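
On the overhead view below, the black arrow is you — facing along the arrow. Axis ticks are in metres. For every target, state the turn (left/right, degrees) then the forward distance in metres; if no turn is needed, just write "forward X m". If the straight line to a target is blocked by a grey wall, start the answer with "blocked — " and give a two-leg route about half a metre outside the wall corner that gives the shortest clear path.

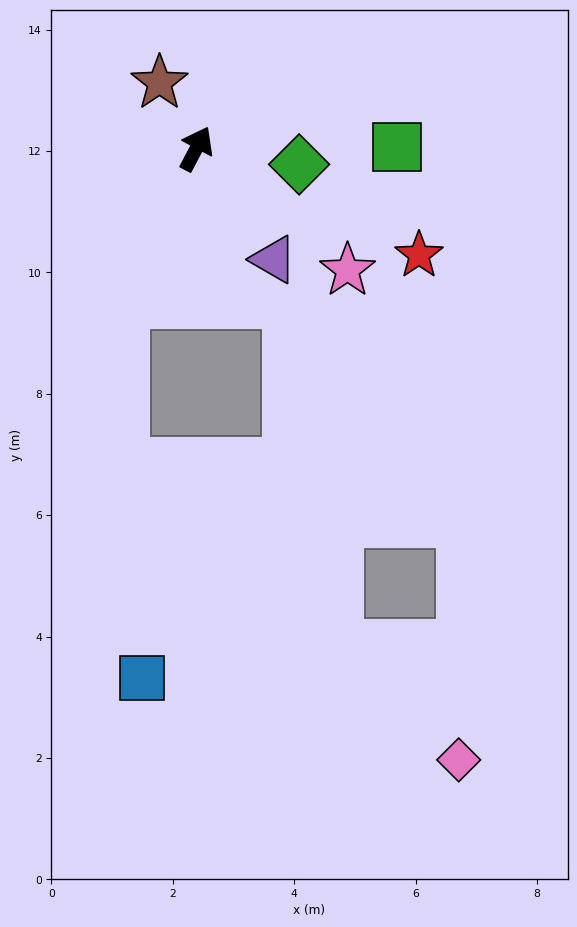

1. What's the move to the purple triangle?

turn right 117°, forward 2.2 m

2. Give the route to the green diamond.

turn right 71°, forward 1.7 m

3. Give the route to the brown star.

turn left 57°, forward 1.2 m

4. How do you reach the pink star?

turn right 101°, forward 3.2 m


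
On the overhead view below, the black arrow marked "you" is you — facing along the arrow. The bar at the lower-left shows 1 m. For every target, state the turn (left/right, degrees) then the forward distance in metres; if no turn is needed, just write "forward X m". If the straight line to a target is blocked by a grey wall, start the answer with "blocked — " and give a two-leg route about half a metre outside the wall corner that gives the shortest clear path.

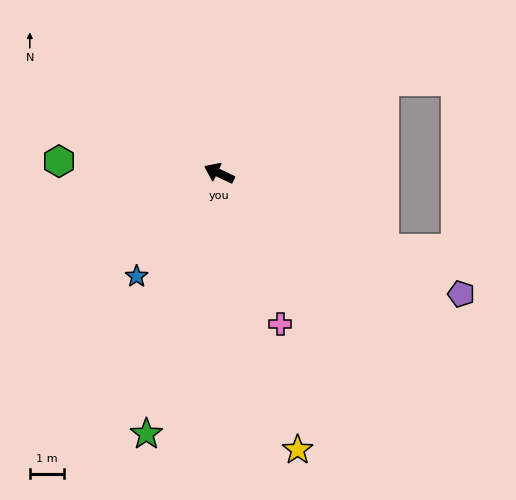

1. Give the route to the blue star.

turn left 77°, forward 3.8 m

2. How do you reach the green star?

turn left 100°, forward 7.8 m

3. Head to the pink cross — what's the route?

turn left 137°, forward 4.7 m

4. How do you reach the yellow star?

turn left 131°, forward 8.3 m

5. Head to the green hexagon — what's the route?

turn left 21°, forward 4.6 m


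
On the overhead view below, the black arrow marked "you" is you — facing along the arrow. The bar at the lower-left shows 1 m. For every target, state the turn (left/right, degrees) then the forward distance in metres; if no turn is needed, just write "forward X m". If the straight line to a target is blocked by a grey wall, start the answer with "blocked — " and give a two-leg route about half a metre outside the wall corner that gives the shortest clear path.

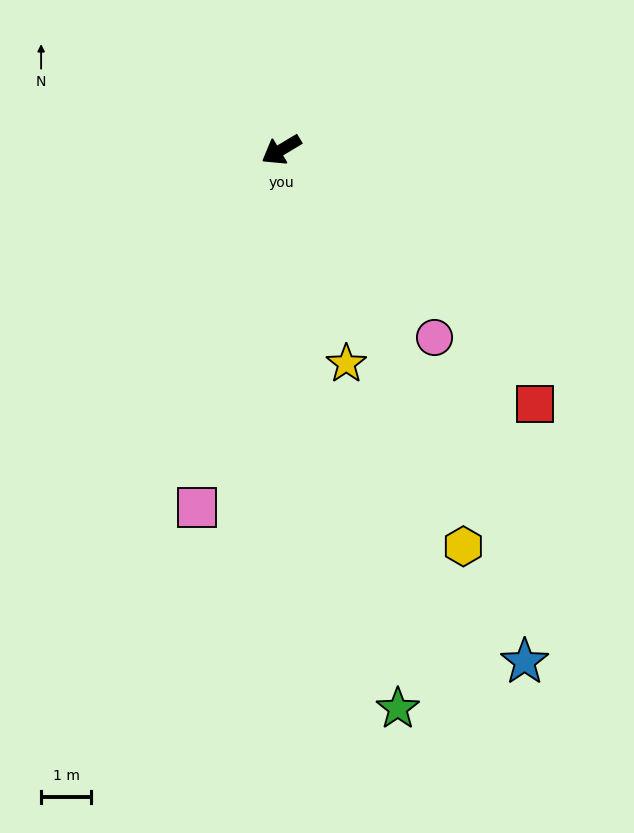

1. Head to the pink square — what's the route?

turn left 46°, forward 7.4 m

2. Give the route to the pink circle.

turn left 98°, forward 4.9 m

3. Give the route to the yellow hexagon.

turn left 84°, forward 8.7 m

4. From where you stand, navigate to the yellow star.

turn left 76°, forward 4.5 m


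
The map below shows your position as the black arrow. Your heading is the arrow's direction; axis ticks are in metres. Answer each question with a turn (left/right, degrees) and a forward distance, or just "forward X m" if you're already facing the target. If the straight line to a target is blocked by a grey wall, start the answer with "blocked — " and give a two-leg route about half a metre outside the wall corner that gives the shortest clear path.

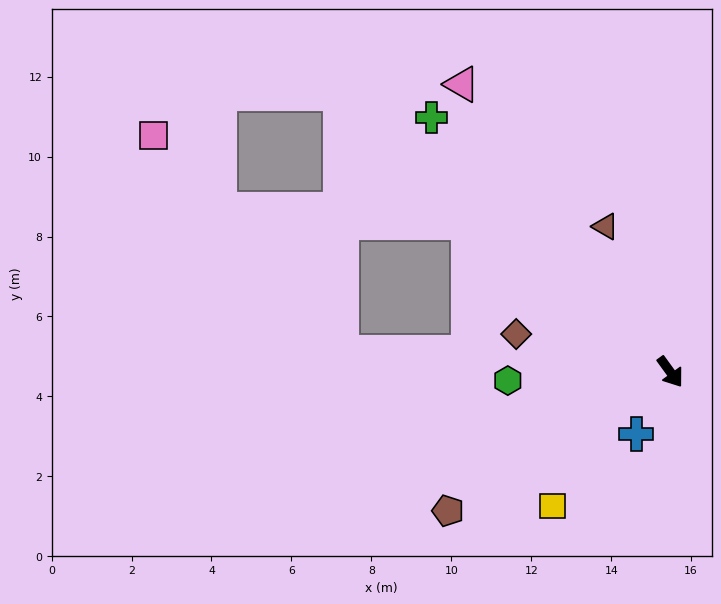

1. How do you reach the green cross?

turn right 173°, forward 8.7 m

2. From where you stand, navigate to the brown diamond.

turn right 140°, forward 4.0 m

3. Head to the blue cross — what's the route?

turn right 65°, forward 1.8 m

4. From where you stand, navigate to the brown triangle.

turn left 168°, forward 4.0 m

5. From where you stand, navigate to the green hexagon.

turn right 123°, forward 4.1 m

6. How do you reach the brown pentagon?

turn right 94°, forward 6.6 m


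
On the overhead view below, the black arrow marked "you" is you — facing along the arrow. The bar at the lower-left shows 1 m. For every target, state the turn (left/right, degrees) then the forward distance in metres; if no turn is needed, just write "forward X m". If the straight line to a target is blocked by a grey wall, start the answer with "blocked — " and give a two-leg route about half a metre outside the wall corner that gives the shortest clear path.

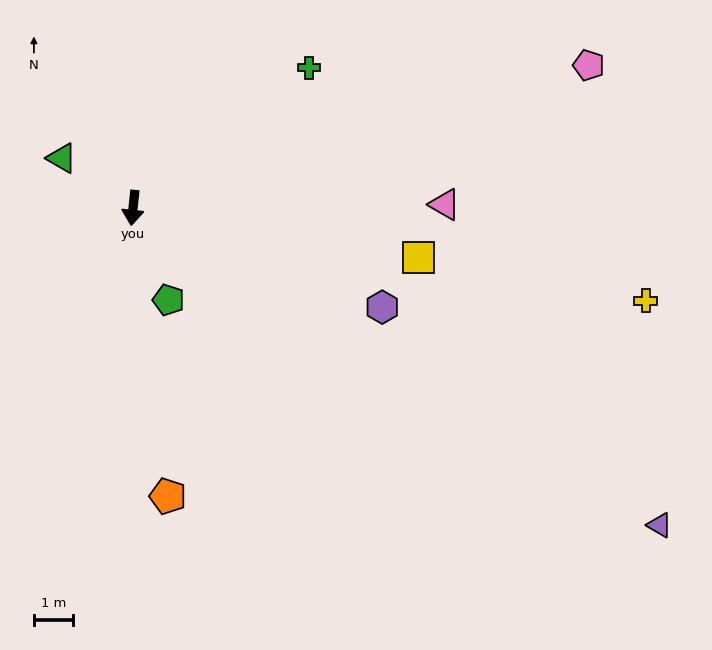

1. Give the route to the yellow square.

turn left 86°, forward 7.4 m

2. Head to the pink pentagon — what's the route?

turn left 113°, forward 12.2 m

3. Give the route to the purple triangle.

turn left 65°, forward 15.7 m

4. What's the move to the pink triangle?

turn left 97°, forward 8.0 m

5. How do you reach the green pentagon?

turn left 27°, forward 2.5 m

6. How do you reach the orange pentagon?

turn left 13°, forward 7.4 m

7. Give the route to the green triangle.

turn right 119°, forward 2.2 m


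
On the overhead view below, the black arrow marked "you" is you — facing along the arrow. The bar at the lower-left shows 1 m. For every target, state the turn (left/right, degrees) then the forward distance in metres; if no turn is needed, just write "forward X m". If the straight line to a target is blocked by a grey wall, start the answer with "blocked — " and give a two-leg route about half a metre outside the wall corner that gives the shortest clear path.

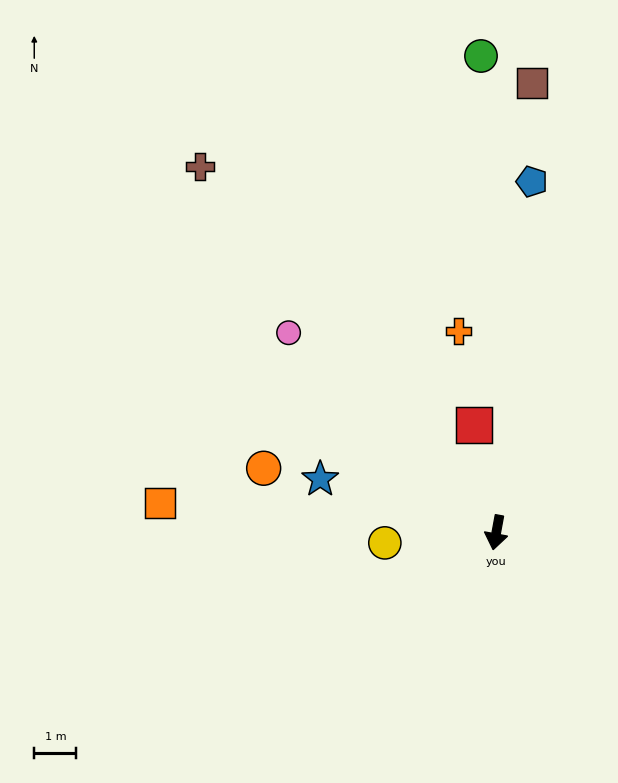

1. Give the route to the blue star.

turn right 96°, forward 4.4 m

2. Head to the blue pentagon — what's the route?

turn right 175°, forward 8.4 m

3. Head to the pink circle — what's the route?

turn right 123°, forward 6.8 m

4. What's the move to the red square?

turn right 158°, forward 2.6 m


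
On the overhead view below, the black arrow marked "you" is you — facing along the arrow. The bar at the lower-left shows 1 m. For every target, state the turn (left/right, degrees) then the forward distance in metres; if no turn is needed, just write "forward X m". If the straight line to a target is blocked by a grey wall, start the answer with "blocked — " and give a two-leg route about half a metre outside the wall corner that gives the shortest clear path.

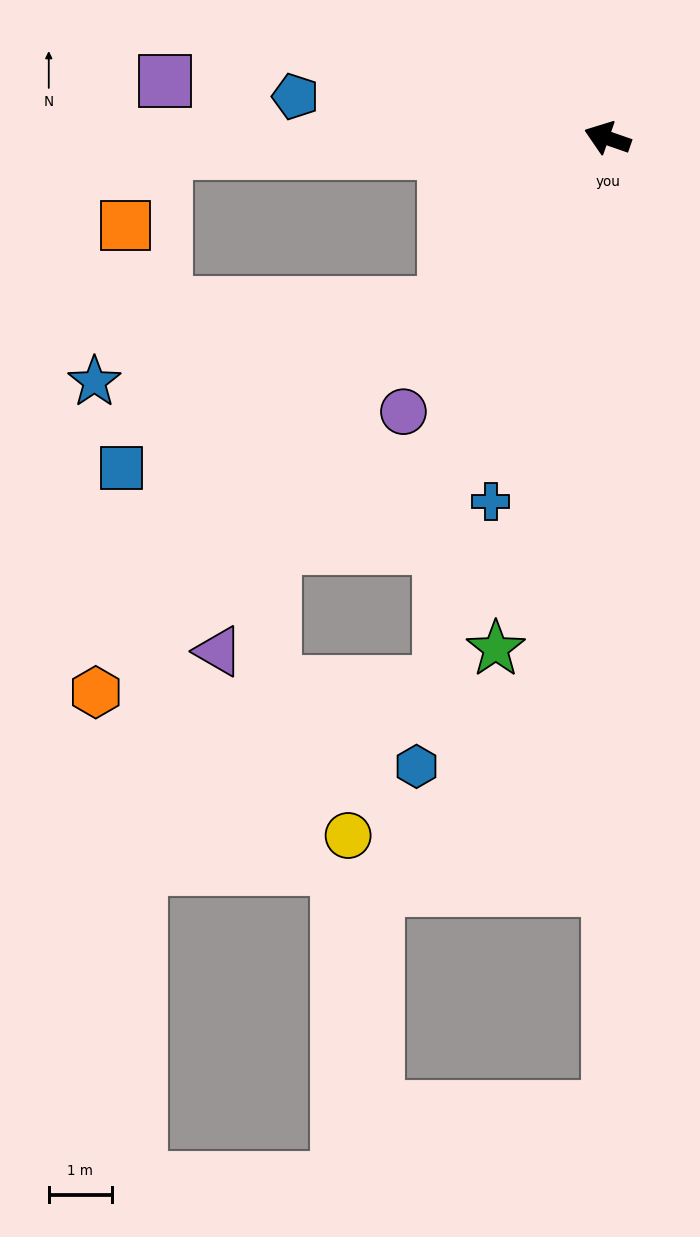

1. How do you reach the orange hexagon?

turn left 66°, forward 11.9 m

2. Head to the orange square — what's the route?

blocked — turn left 21°, forward 7.0 m, then turn left 59°, forward 1.3 m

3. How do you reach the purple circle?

turn left 72°, forward 5.4 m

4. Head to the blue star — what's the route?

blocked — turn left 64°, forward 3.7 m, then turn right 32°, forward 5.7 m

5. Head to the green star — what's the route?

turn left 97°, forward 8.3 m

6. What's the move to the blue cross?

turn left 91°, forward 6.0 m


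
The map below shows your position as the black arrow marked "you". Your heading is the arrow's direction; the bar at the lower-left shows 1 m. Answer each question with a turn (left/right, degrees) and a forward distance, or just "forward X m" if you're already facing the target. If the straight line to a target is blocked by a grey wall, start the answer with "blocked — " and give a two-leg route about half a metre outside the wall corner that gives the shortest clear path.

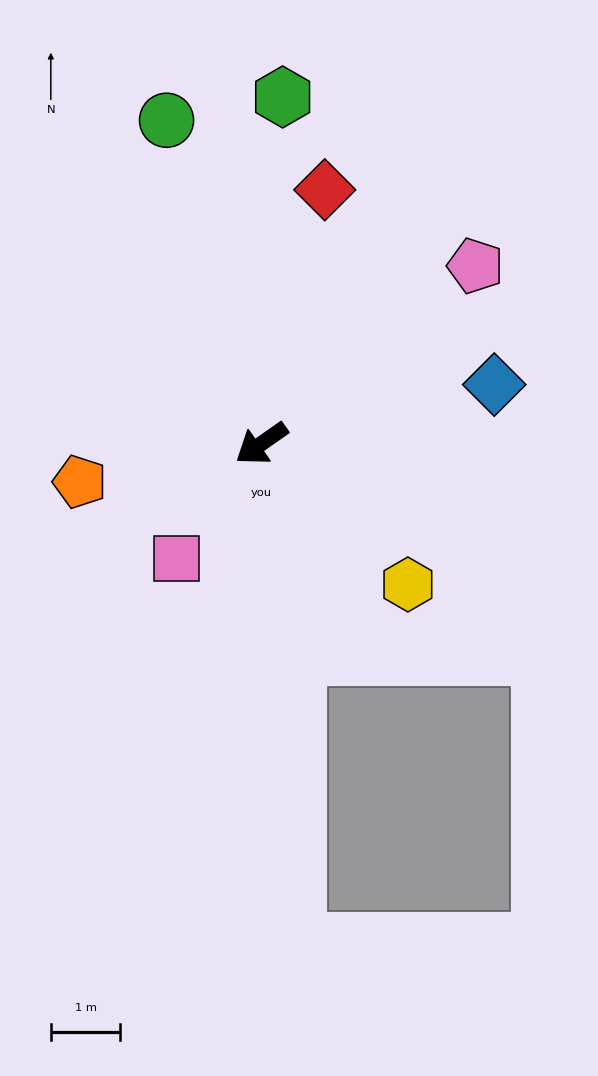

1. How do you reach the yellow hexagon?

turn left 101°, forward 2.9 m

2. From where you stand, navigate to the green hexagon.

turn right 128°, forward 5.0 m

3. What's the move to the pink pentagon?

turn right 175°, forward 4.0 m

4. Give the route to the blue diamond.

turn left 159°, forward 3.5 m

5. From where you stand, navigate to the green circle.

turn right 109°, forward 4.9 m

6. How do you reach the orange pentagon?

turn right 23°, forward 2.7 m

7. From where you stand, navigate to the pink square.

turn left 19°, forward 2.1 m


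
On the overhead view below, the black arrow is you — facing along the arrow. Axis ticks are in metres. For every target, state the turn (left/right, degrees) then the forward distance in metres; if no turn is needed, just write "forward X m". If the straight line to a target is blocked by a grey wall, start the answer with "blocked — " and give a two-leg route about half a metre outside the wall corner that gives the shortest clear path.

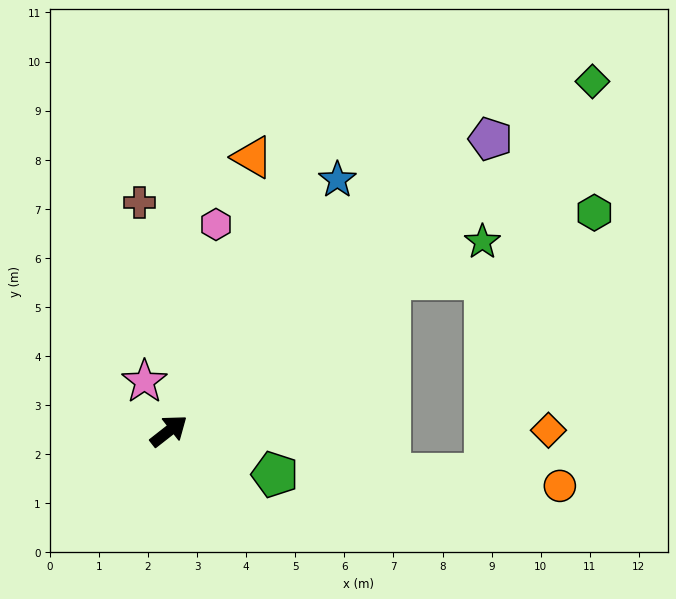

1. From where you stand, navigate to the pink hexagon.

turn left 39°, forward 4.3 m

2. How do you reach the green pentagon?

turn right 60°, forward 2.3 m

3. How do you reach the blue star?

turn left 18°, forward 6.2 m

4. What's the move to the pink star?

turn left 78°, forward 1.1 m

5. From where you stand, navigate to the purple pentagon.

turn left 4°, forward 8.8 m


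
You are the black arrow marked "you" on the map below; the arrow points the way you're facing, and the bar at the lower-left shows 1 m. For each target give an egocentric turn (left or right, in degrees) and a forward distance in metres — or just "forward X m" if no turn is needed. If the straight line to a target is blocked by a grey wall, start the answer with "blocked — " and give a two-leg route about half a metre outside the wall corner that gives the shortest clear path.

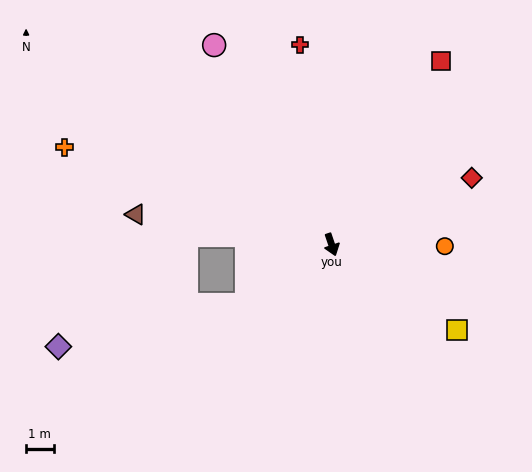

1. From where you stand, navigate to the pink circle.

turn right 168°, forward 8.4 m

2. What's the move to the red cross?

turn left 170°, forward 7.3 m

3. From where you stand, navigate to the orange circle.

turn left 70°, forward 4.1 m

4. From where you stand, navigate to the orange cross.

turn right 129°, forward 10.3 m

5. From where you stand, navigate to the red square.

turn left 131°, forward 7.7 m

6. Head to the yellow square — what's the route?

turn left 37°, forward 5.5 m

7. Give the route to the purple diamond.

blocked — turn right 73°, forward 3.8 m, then turn right 23°, forward 7.0 m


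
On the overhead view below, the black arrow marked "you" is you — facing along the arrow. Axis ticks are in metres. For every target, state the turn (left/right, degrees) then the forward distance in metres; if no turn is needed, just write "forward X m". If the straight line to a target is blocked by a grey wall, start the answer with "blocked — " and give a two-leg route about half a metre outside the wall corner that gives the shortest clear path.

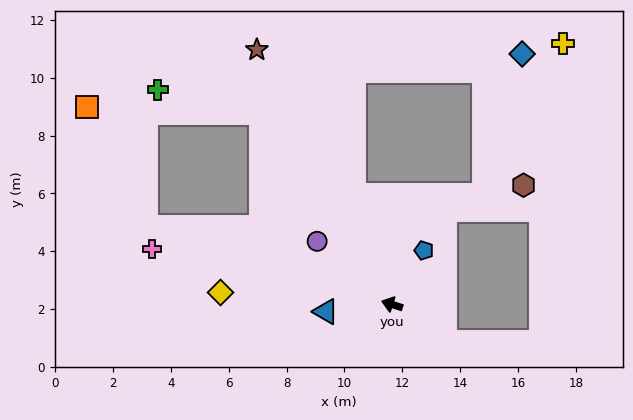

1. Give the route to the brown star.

turn right 44°, forward 10.0 m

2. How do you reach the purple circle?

turn right 22°, forward 3.4 m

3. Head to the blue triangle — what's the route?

turn left 24°, forward 2.3 m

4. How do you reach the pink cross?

turn left 5°, forward 8.5 m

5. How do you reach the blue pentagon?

turn right 103°, forward 2.2 m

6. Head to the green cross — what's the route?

blocked — turn right 38°, forward 8.0 m, then turn left 43°, forward 3.7 m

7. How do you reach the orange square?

blocked — forward 8.9 m, then turn right 46°, forward 4.6 m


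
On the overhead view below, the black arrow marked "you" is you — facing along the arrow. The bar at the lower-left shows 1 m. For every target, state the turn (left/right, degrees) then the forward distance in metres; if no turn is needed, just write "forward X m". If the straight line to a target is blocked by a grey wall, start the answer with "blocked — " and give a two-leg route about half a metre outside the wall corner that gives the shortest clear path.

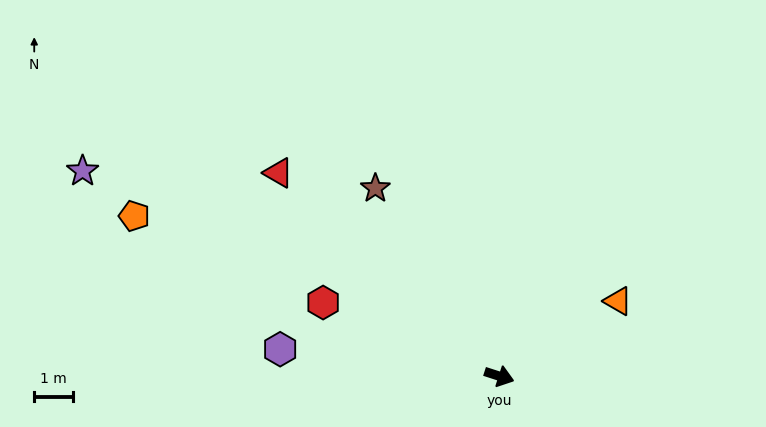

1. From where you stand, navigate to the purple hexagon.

turn right 169°, forward 5.7 m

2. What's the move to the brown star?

turn left 141°, forward 5.8 m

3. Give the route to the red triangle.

turn left 155°, forward 7.8 m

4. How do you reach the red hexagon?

turn left 175°, forward 4.9 m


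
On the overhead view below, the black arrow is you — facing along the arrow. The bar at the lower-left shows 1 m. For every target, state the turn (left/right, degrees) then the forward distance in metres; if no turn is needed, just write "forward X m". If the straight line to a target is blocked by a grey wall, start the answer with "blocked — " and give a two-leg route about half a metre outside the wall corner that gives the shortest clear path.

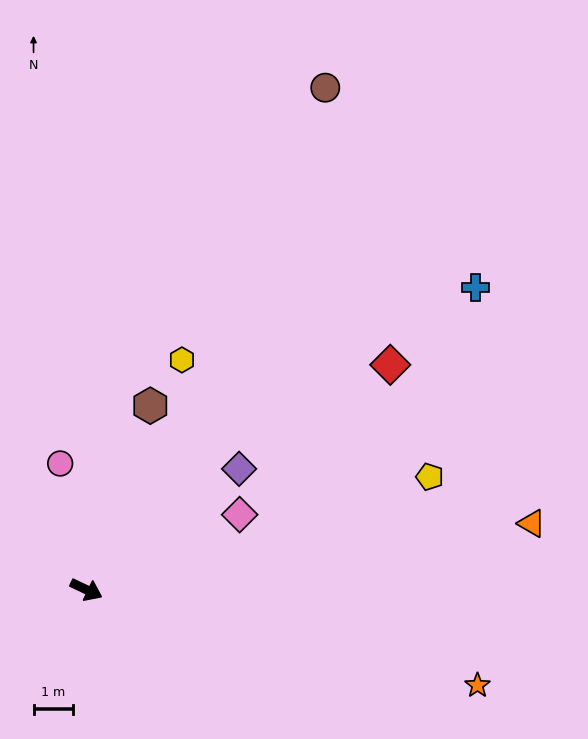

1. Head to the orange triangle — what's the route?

turn left 34°, forward 11.5 m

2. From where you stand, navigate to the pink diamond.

turn left 51°, forward 4.4 m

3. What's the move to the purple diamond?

turn left 64°, forward 5.0 m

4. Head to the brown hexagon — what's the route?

turn left 96°, forward 5.0 m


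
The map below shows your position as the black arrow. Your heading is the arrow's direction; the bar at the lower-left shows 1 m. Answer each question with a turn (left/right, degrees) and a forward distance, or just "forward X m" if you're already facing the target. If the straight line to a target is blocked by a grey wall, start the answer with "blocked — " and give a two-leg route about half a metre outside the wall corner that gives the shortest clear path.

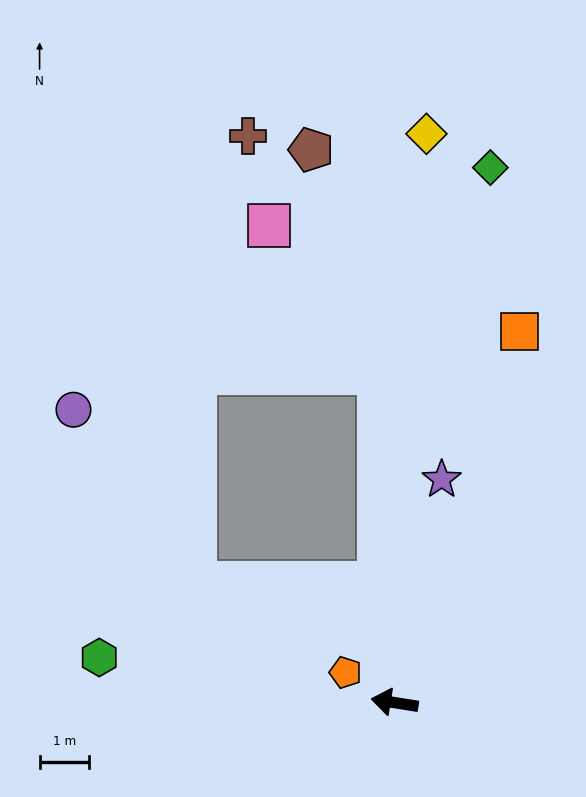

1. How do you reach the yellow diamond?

turn right 84°, forward 11.4 m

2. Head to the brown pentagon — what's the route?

blocked — turn right 78°, forward 6.6 m, then turn left 14°, forward 4.7 m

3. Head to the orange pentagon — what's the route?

turn right 23°, forward 1.2 m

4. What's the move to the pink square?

blocked — turn right 78°, forward 6.6 m, then turn left 33°, forward 3.7 m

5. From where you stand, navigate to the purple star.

turn right 93°, forward 4.6 m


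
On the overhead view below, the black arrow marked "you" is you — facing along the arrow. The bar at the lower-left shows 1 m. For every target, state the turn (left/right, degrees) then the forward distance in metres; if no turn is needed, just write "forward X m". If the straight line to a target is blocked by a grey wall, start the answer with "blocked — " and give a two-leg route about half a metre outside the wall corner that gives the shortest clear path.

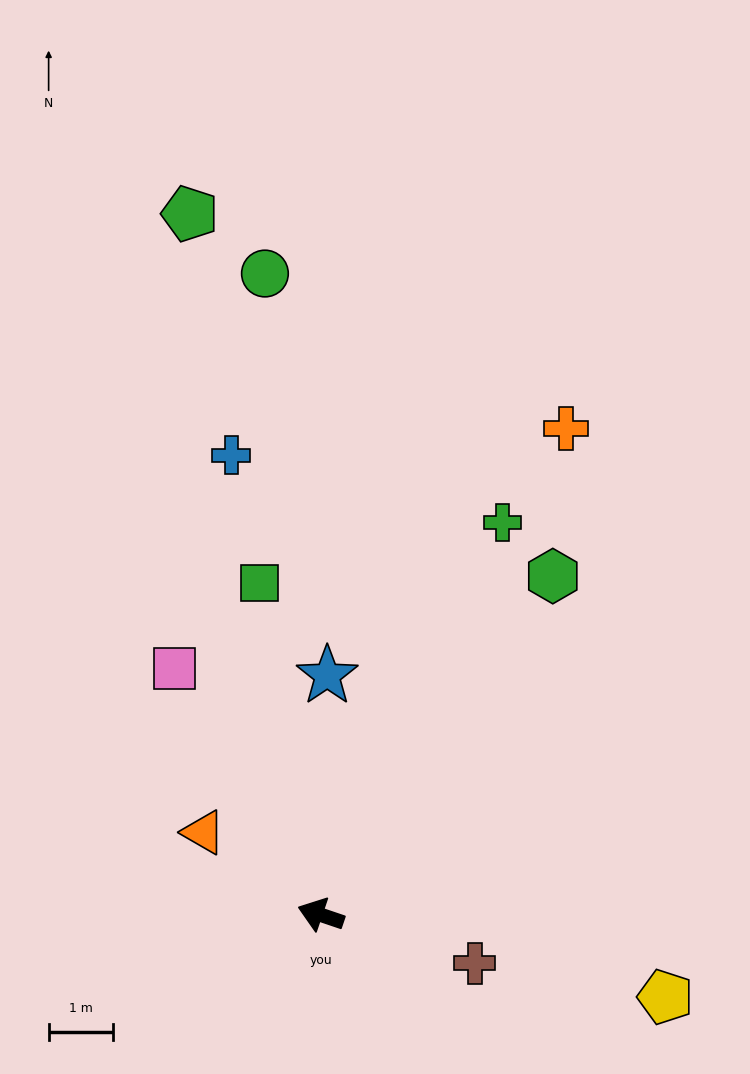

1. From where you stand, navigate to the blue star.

turn right 73°, forward 3.7 m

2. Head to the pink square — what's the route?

turn right 41°, forward 4.4 m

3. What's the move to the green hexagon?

turn right 106°, forward 6.4 m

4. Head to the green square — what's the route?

turn right 61°, forward 5.2 m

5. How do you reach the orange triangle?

turn right 16°, forward 2.2 m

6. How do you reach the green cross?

turn right 96°, forward 6.7 m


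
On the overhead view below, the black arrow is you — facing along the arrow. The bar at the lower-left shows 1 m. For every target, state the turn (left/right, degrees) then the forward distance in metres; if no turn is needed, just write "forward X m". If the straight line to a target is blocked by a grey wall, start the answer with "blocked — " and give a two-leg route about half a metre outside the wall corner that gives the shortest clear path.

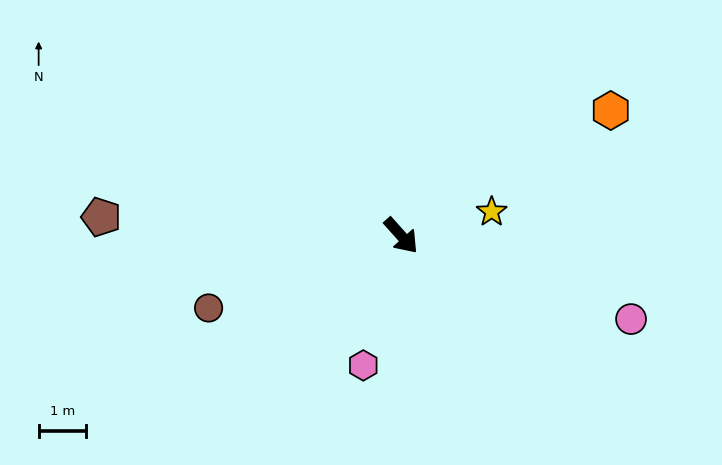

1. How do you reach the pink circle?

turn left 28°, forward 5.2 m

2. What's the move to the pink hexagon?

turn right 58°, forward 2.9 m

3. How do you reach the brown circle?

turn right 111°, forward 4.4 m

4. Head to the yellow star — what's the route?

turn left 63°, forward 2.0 m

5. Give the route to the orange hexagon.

turn left 79°, forward 5.2 m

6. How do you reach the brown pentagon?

turn right 135°, forward 6.4 m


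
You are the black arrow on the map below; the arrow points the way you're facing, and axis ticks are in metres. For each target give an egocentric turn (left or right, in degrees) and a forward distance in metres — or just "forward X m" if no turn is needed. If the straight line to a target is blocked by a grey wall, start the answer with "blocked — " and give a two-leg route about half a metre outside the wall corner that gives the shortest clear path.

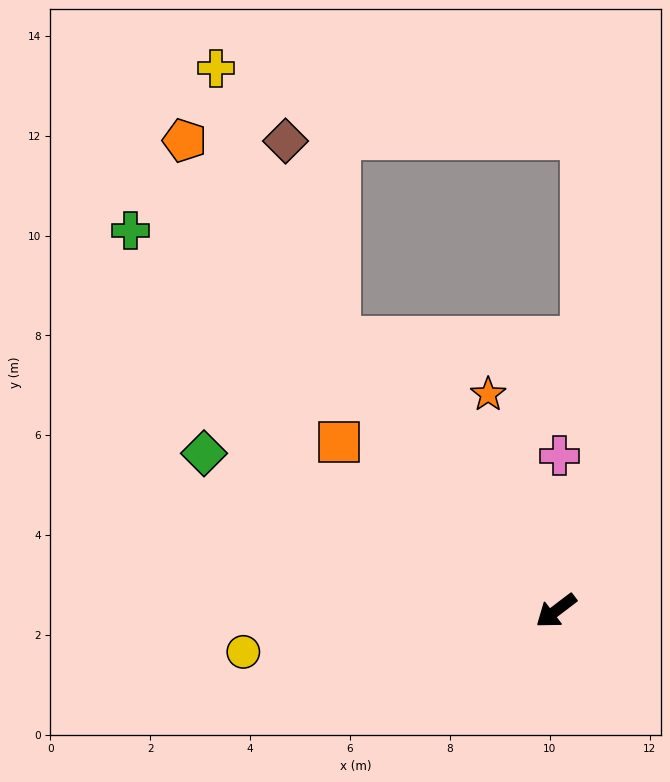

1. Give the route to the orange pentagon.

turn right 89°, forward 12.0 m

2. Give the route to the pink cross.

turn right 129°, forward 3.1 m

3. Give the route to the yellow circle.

turn right 30°, forward 6.3 m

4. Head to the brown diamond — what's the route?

blocked — turn right 89°, forward 7.0 m, then turn right 23°, forward 4.1 m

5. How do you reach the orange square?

turn right 75°, forward 5.5 m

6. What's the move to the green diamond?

turn right 61°, forward 7.7 m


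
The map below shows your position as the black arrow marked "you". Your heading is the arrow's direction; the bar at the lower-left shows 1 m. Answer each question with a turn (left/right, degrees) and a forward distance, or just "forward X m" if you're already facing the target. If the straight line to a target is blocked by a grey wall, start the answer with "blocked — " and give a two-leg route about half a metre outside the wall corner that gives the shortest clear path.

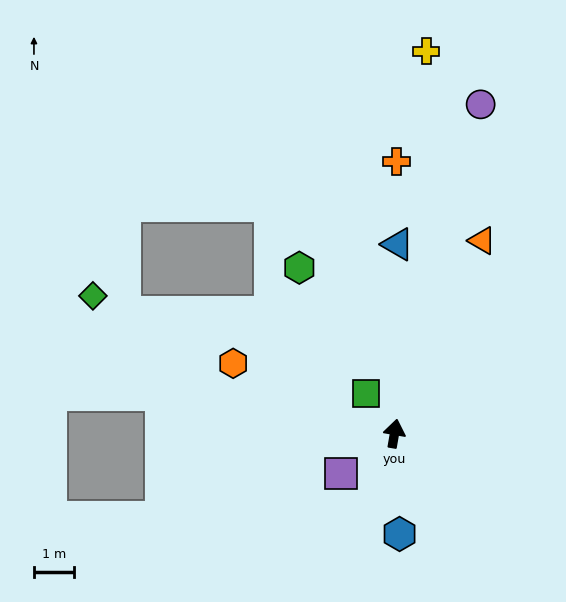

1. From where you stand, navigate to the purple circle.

turn right 5°, forward 8.6 m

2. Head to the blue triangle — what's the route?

turn left 9°, forward 4.8 m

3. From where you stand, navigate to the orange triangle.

turn right 15°, forward 5.3 m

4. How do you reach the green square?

turn left 45°, forward 1.2 m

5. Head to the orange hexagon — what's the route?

turn left 76°, forward 4.4 m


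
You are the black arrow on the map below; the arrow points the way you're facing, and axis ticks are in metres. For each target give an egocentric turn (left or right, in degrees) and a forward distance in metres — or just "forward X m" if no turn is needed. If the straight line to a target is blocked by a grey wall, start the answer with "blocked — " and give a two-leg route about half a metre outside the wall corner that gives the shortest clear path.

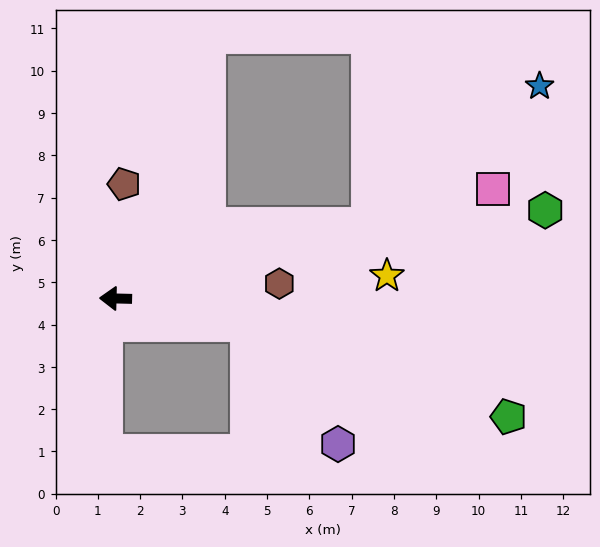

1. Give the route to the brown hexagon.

turn right 173°, forward 3.9 m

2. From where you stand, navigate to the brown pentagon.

turn right 93°, forward 2.7 m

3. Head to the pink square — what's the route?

turn right 162°, forward 9.3 m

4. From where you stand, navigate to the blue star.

blocked — turn right 162°, forward 6.2 m, then turn left 23°, forward 5.2 m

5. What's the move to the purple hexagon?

blocked — turn left 171°, forward 3.2 m, then turn right 43°, forward 3.5 m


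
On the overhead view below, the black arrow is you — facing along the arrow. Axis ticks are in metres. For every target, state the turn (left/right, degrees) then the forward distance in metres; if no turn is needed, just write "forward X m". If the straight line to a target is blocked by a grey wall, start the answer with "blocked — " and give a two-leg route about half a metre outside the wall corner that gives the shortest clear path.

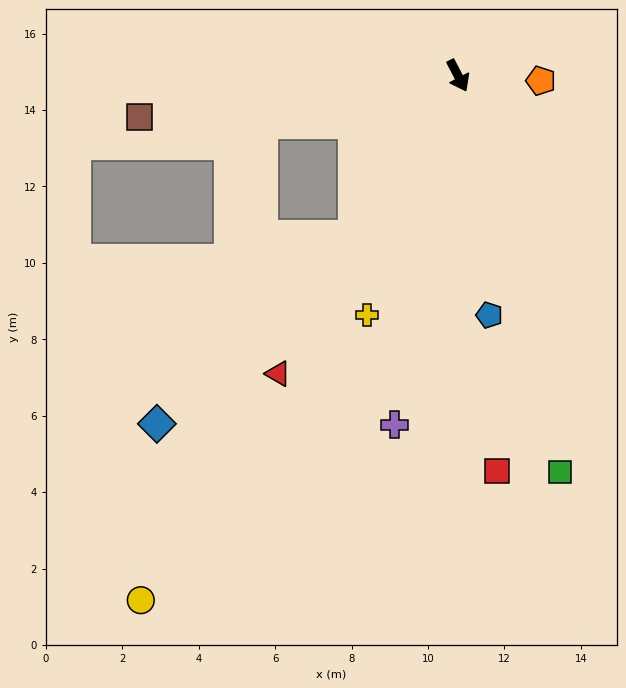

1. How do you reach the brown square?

turn right 110°, forward 8.4 m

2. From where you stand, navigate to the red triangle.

turn right 59°, forward 9.1 m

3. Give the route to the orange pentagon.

turn left 59°, forward 2.2 m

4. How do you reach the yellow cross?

turn right 48°, forward 6.7 m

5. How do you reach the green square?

turn right 13°, forward 10.7 m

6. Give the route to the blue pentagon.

turn right 20°, forward 6.3 m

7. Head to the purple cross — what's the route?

turn right 38°, forward 9.3 m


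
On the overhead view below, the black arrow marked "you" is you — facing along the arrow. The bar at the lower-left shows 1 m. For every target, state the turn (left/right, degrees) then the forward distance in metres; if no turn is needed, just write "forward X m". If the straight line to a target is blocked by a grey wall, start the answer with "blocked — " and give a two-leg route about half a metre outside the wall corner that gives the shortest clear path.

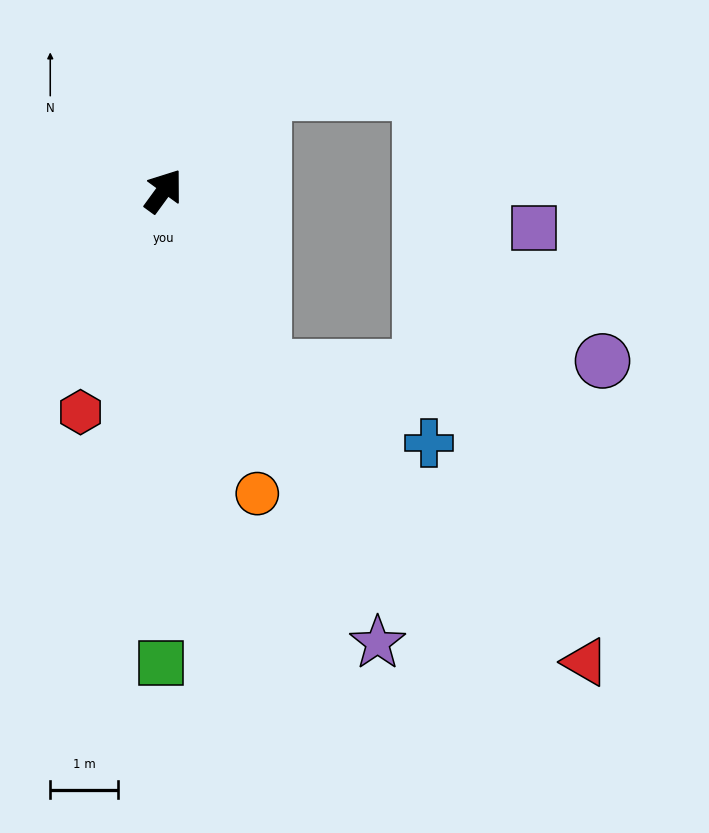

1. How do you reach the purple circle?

blocked — turn right 115°, forward 3.0 m, then turn left 62°, forward 5.0 m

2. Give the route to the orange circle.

turn right 127°, forward 4.7 m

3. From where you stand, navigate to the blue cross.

blocked — turn right 115°, forward 3.0 m, then turn left 37°, forward 2.7 m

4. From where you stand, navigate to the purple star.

turn right 119°, forward 7.3 m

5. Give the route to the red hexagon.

turn right 164°, forward 3.5 m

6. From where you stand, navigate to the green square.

turn right 144°, forward 6.9 m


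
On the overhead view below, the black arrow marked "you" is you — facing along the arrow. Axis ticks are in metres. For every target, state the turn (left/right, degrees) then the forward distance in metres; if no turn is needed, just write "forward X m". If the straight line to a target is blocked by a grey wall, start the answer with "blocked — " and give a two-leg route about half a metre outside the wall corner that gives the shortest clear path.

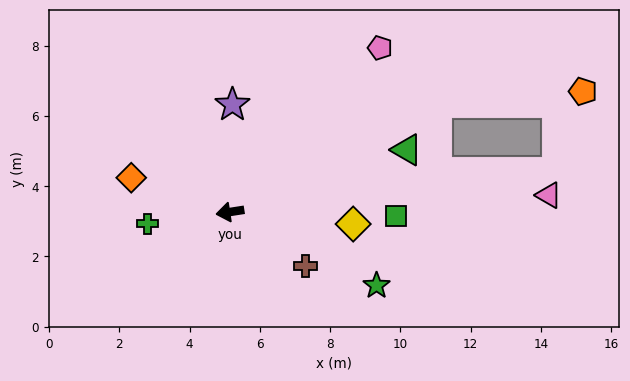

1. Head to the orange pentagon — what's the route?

blocked — turn right 161°, forward 6.7 m, then turn right 23°, forward 4.2 m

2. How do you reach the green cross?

forward 2.4 m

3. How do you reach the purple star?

turn right 100°, forward 3.1 m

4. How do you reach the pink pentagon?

turn right 141°, forward 6.3 m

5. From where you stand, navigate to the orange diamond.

turn right 28°, forward 3.0 m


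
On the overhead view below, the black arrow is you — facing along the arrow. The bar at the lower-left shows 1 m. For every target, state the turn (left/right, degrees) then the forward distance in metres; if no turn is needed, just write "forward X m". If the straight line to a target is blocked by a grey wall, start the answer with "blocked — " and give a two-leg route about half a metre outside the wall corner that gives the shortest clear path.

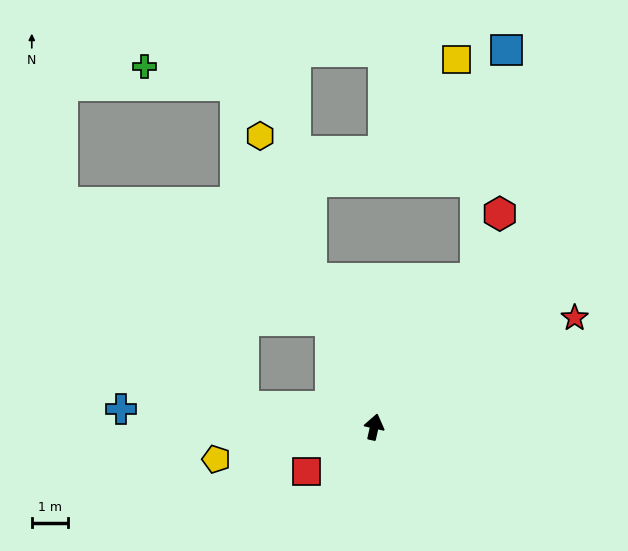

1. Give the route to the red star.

turn right 49°, forward 6.3 m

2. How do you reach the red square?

turn left 136°, forward 2.2 m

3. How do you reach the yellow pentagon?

turn left 114°, forward 4.4 m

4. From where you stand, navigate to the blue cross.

turn left 99°, forward 7.0 m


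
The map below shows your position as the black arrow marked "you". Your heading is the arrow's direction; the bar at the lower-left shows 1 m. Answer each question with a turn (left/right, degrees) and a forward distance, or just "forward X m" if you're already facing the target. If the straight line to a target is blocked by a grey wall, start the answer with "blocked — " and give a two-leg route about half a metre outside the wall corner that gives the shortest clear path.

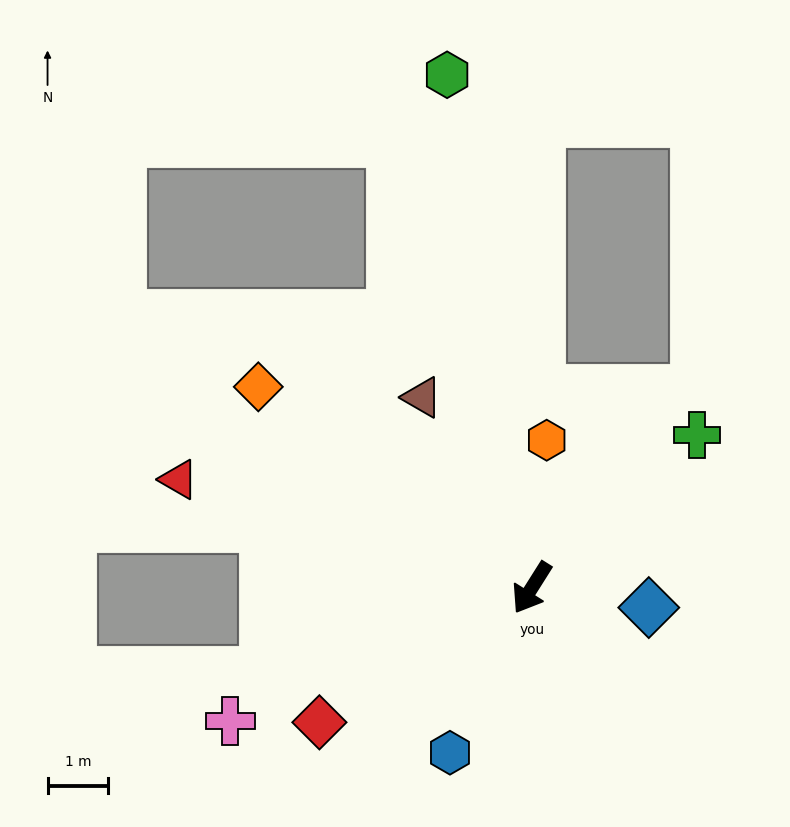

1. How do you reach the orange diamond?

turn right 94°, forward 5.6 m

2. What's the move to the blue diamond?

turn left 113°, forward 1.9 m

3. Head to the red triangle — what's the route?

turn right 75°, forward 6.1 m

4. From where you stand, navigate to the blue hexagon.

turn left 6°, forward 3.0 m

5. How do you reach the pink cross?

turn right 34°, forward 5.4 m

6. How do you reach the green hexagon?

turn right 138°, forward 8.5 m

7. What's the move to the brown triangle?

turn right 118°, forward 3.6 m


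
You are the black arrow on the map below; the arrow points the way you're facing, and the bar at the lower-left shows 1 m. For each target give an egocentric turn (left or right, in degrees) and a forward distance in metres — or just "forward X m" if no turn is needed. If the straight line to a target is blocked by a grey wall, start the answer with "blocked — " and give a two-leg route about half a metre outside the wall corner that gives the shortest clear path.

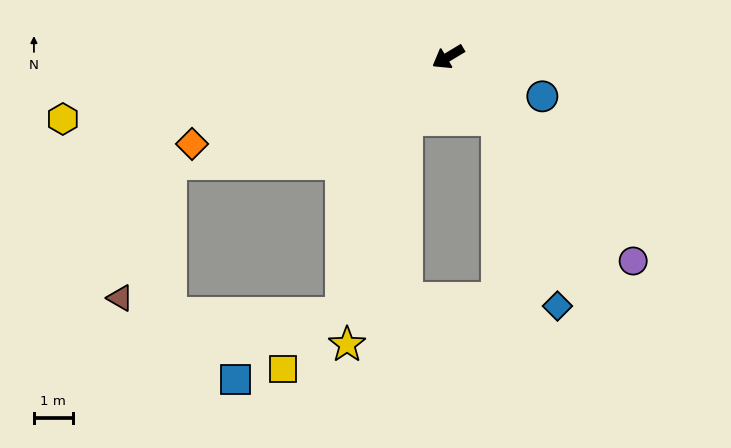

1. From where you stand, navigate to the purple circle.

turn left 101°, forward 7.1 m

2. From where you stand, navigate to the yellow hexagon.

turn right 22°, forward 10.1 m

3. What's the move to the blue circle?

turn left 126°, forward 2.6 m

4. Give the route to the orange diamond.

turn right 12°, forward 7.0 m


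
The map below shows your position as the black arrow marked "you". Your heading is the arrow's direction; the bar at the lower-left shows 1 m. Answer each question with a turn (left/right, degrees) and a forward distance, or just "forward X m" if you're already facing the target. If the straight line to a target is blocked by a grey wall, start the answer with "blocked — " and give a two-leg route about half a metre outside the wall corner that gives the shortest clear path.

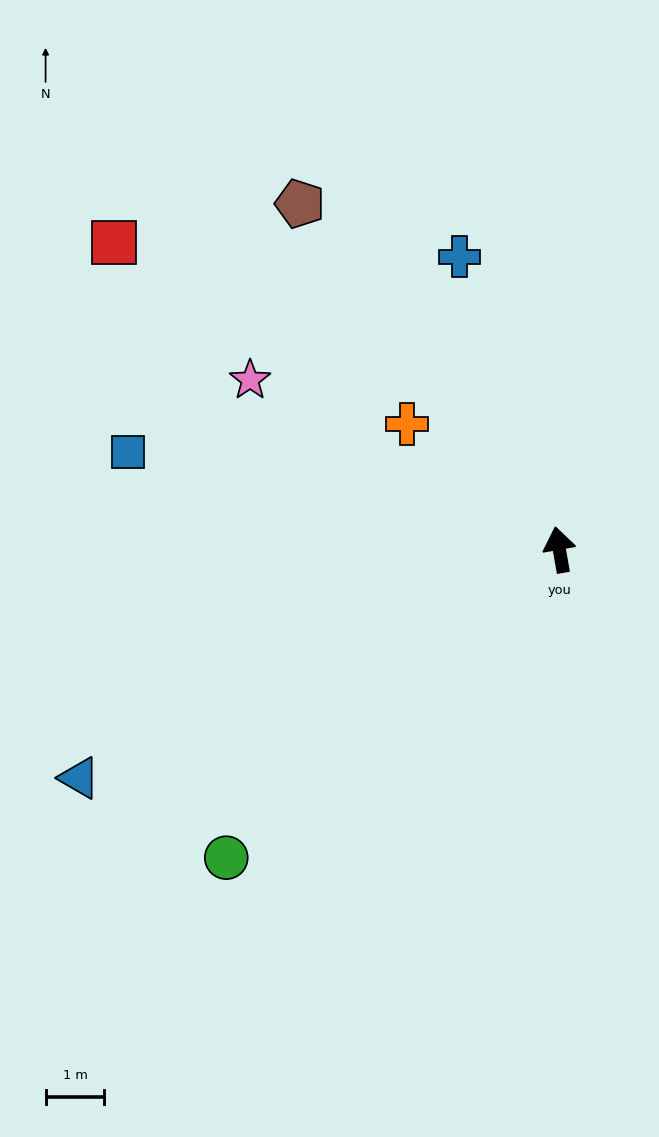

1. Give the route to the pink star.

turn left 51°, forward 6.0 m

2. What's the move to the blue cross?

turn left 9°, forward 5.3 m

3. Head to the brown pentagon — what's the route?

turn left 27°, forward 7.4 m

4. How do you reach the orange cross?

turn left 40°, forward 3.4 m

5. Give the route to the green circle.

turn left 123°, forward 7.7 m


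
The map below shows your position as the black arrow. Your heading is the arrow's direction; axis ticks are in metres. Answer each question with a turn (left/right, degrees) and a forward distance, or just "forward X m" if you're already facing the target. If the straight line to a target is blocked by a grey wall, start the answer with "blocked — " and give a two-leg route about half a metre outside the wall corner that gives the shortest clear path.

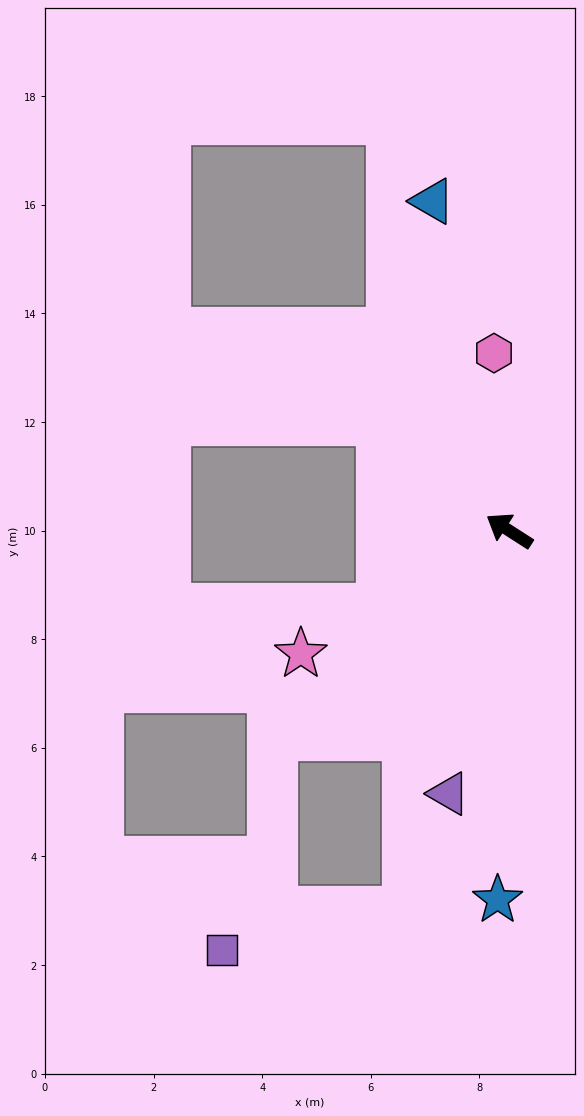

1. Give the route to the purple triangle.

turn left 110°, forward 5.0 m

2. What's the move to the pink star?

turn left 63°, forward 4.5 m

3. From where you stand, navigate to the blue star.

turn left 121°, forward 6.8 m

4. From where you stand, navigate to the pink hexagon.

turn right 52°, forward 3.3 m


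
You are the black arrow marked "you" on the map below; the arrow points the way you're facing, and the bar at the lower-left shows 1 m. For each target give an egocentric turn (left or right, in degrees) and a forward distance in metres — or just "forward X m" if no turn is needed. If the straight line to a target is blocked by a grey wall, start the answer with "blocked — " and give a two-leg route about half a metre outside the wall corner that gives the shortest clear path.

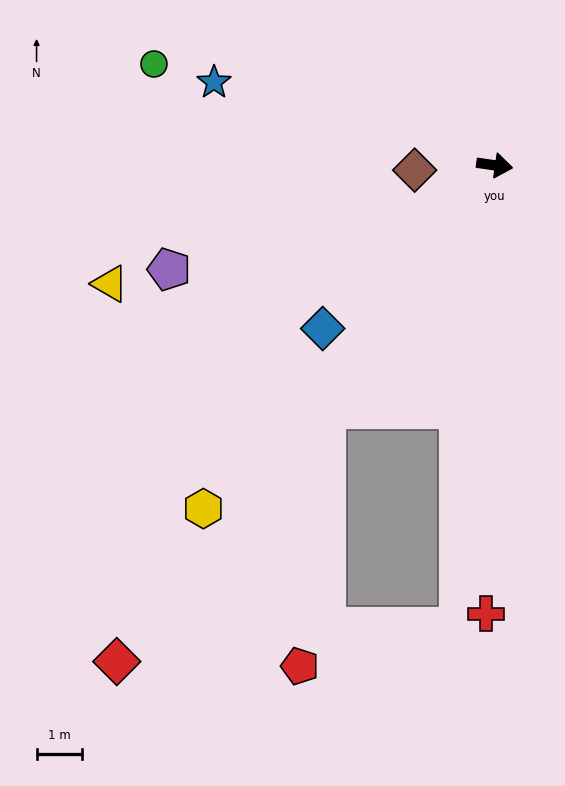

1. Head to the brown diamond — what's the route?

turn right 168°, forward 1.8 m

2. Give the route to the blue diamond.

turn right 128°, forward 5.2 m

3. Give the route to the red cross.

turn right 83°, forward 9.9 m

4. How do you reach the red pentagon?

blocked — turn right 116°, forward 6.6 m, then turn left 28°, forward 5.7 m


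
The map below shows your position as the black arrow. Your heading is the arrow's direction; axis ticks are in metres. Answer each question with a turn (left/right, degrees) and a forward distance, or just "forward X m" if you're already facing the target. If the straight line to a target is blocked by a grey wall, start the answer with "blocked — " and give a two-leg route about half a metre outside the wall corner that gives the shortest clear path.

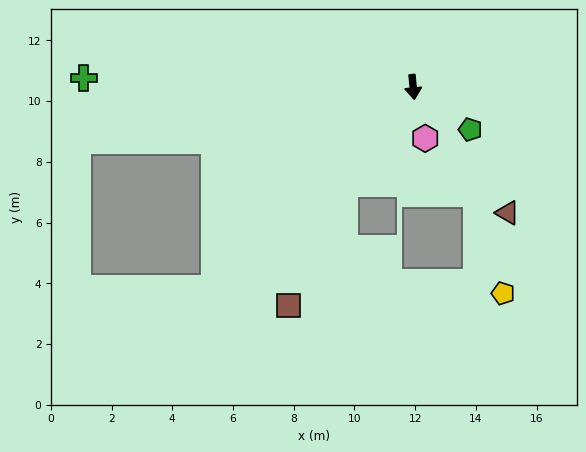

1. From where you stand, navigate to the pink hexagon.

turn left 8°, forward 1.7 m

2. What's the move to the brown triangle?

turn left 31°, forward 5.2 m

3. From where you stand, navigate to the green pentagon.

turn left 48°, forward 2.3 m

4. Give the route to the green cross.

turn right 97°, forward 10.9 m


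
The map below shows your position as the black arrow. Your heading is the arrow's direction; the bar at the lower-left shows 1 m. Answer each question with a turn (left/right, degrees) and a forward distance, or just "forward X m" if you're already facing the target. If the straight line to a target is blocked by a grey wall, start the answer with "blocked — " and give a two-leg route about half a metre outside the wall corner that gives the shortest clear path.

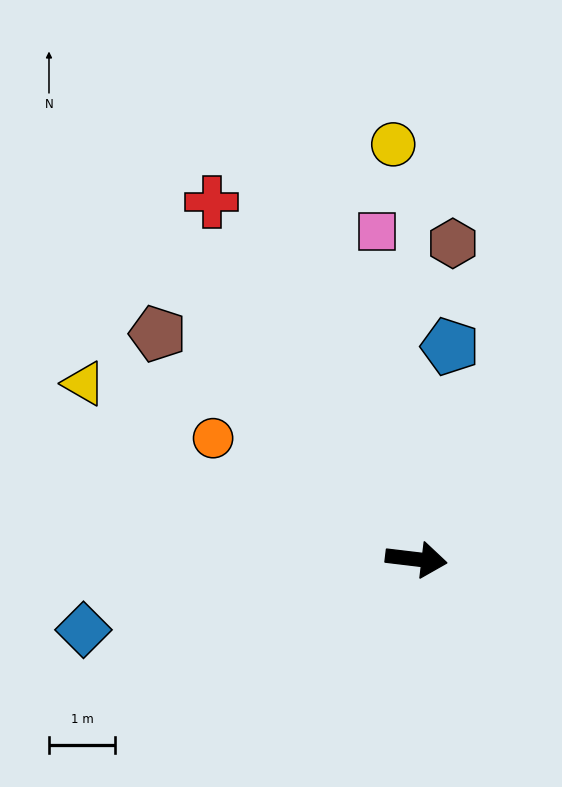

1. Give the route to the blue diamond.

turn right 161°, forward 5.2 m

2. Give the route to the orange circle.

turn left 156°, forward 3.6 m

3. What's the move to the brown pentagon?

turn left 146°, forward 5.2 m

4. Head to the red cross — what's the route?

turn left 127°, forward 6.2 m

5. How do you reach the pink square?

turn left 104°, forward 5.0 m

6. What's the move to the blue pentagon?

turn left 88°, forward 3.3 m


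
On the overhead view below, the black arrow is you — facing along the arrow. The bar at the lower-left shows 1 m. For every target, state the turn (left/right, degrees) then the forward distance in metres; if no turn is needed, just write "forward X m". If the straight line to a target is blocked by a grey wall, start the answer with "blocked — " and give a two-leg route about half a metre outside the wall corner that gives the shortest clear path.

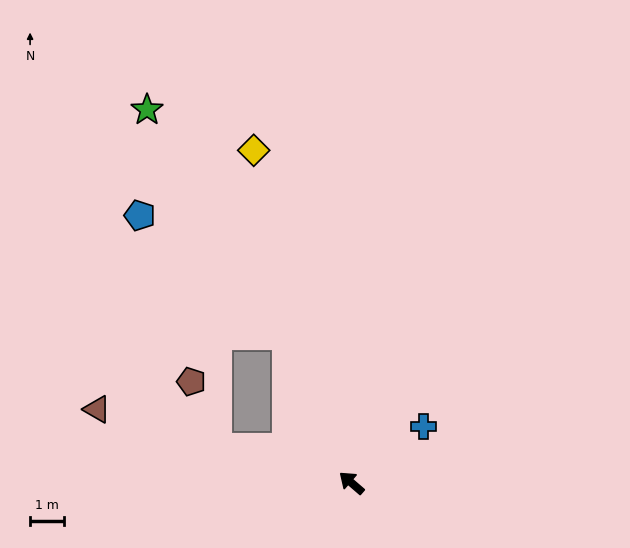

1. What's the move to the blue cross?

turn right 101°, forward 2.7 m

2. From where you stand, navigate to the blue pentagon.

blocked — turn right 25°, forward 4.8 m, then turn left 26°, forward 5.7 m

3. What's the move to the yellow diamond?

turn right 33°, forward 10.3 m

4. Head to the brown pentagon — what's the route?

blocked — turn left 26°, forward 4.1 m, then turn right 53°, forward 2.1 m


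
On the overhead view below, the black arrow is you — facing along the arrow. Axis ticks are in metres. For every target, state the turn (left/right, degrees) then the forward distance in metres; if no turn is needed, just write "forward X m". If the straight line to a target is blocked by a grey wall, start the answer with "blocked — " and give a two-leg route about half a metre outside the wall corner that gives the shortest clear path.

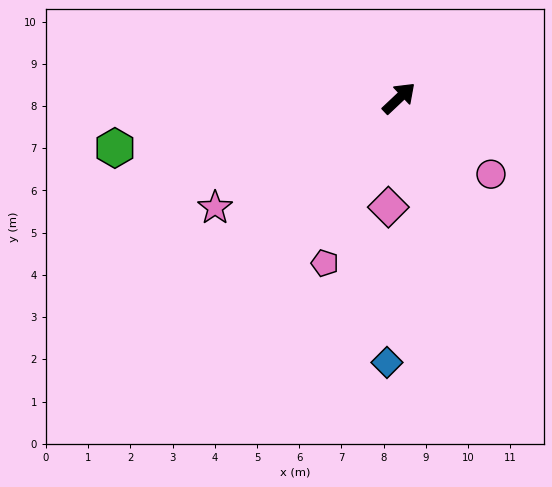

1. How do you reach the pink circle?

turn right 83°, forward 2.8 m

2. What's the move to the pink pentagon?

turn right 157°, forward 4.3 m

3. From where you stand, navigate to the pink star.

turn left 168°, forward 5.1 m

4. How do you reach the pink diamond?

turn right 139°, forward 2.6 m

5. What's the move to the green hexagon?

turn left 147°, forward 6.8 m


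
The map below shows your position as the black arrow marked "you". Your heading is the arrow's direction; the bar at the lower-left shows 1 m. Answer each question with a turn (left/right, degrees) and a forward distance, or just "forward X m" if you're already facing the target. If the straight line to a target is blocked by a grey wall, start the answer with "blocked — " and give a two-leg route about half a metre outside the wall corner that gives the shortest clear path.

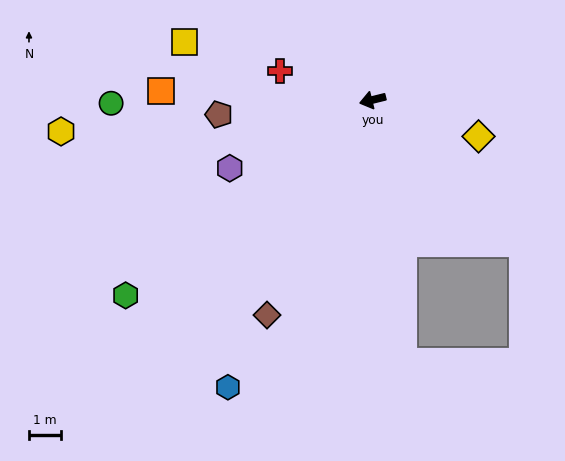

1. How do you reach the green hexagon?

turn left 24°, forward 9.8 m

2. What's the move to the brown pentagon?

turn right 8°, forward 4.8 m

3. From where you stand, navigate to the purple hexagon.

turn left 12°, forward 4.9 m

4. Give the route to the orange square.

turn right 16°, forward 6.6 m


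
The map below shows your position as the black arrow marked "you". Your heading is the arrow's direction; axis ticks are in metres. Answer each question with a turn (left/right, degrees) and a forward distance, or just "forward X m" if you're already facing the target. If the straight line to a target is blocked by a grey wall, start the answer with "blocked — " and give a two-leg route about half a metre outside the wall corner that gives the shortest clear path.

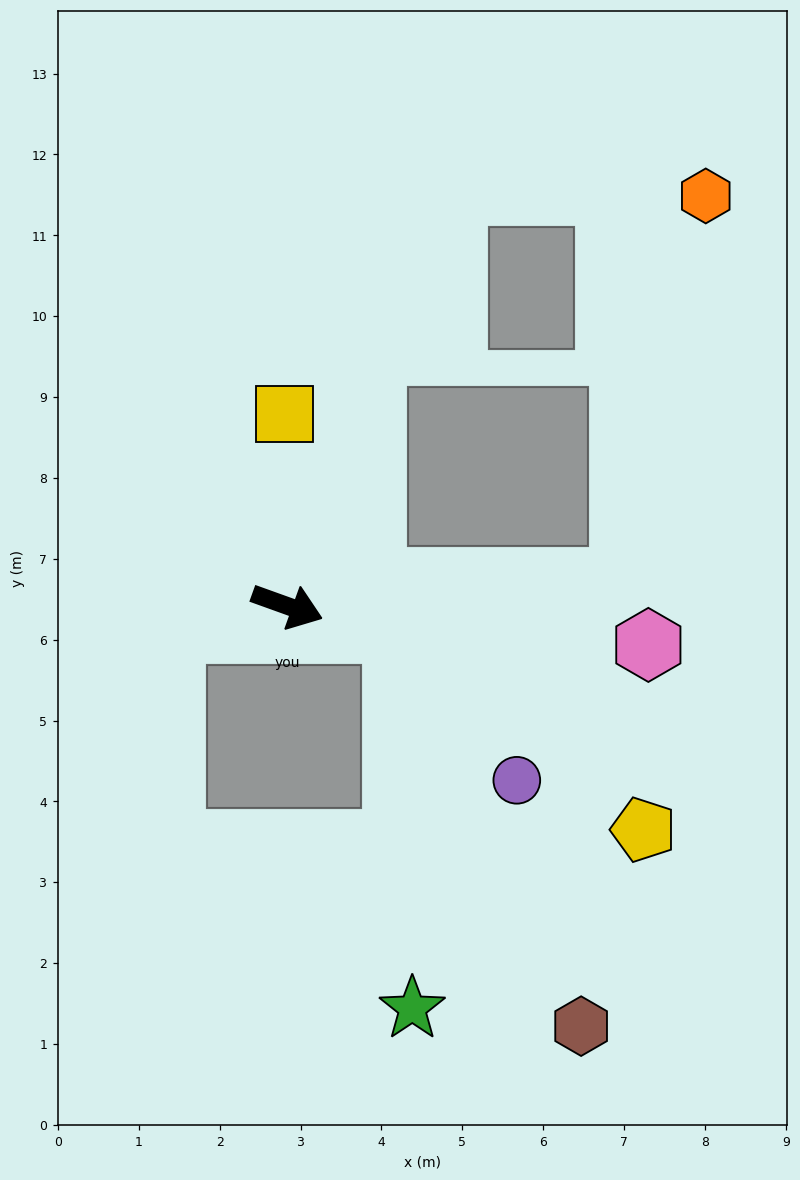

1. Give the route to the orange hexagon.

blocked — turn left 24°, forward 4.2 m, then turn left 74°, forward 4.9 m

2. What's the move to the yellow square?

turn left 111°, forward 2.4 m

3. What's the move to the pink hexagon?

turn left 14°, forward 4.5 m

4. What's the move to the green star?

blocked — turn left 8°, forward 1.4 m, then turn right 76°, forward 4.7 m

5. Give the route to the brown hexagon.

blocked — turn left 8°, forward 1.4 m, then turn right 53°, forward 5.4 m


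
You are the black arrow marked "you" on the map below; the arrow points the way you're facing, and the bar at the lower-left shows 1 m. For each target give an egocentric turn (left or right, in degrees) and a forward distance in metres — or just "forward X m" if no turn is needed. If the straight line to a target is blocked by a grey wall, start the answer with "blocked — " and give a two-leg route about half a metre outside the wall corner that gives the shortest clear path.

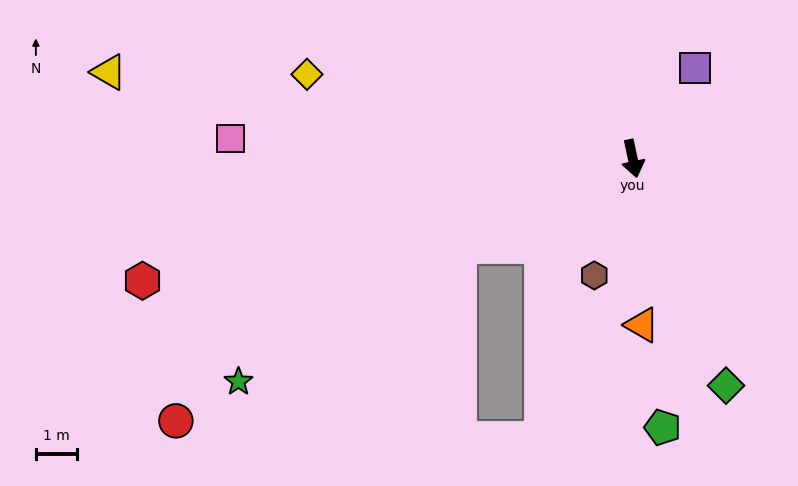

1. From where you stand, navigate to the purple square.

turn left 134°, forward 2.7 m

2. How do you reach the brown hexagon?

turn right 30°, forward 3.0 m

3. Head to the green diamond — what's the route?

turn left 10°, forward 6.0 m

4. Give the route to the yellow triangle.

turn right 111°, forward 12.9 m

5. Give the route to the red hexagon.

turn right 88°, forward 12.3 m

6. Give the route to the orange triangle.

turn right 9°, forward 4.0 m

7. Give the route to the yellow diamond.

turn right 116°, forward 8.2 m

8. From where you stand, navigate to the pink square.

turn right 105°, forward 9.8 m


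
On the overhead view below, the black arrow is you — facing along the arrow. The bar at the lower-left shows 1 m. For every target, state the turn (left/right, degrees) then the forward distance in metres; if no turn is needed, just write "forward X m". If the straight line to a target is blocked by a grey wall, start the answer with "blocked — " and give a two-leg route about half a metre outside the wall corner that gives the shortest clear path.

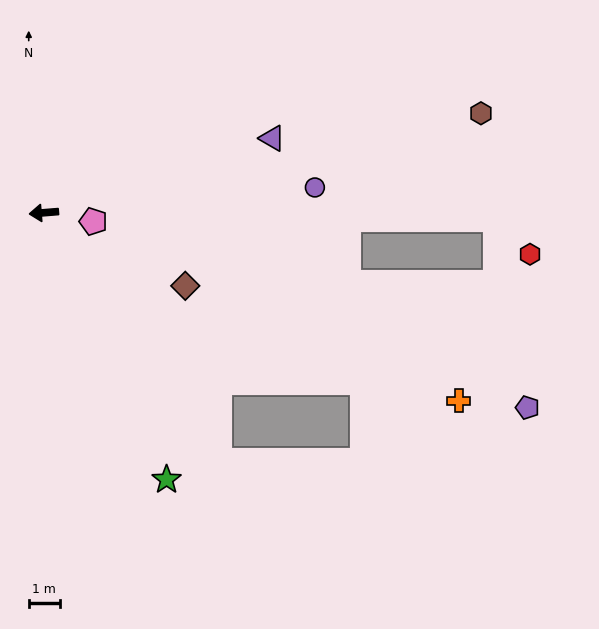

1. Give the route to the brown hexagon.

turn right 172°, forward 14.3 m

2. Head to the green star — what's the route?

turn left 110°, forward 9.3 m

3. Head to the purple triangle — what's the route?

turn right 167°, forward 7.6 m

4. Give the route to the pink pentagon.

turn left 165°, forward 1.6 m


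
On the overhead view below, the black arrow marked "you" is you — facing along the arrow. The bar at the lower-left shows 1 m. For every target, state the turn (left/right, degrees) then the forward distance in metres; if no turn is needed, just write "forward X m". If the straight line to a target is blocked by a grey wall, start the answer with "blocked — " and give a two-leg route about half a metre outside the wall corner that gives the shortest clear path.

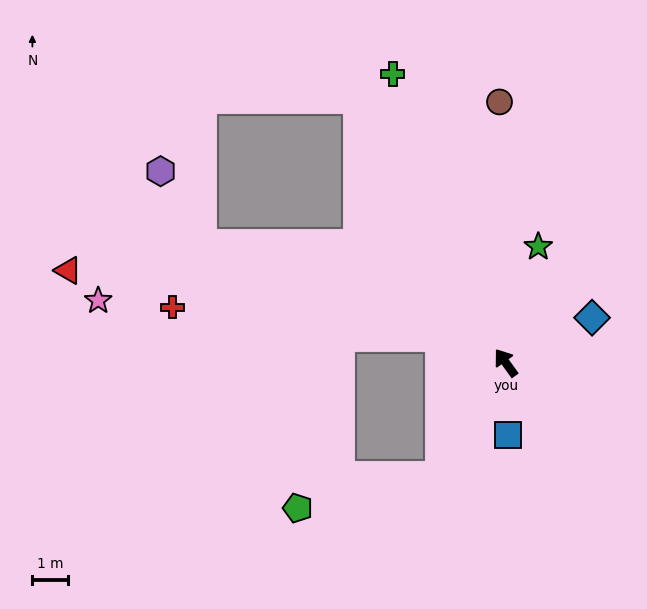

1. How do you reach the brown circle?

turn right 34°, forward 7.3 m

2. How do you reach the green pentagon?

blocked — turn left 114°, forward 3.7 m, then turn right 47°, forward 4.1 m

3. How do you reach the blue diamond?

turn right 98°, forward 2.7 m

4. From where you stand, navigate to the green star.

turn right 51°, forward 3.4 m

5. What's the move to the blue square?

turn left 146°, forward 2.0 m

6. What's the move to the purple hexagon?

blocked — turn left 33°, forward 9.1 m, then turn right 39°, forward 2.3 m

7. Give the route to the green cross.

turn right 14°, forward 8.7 m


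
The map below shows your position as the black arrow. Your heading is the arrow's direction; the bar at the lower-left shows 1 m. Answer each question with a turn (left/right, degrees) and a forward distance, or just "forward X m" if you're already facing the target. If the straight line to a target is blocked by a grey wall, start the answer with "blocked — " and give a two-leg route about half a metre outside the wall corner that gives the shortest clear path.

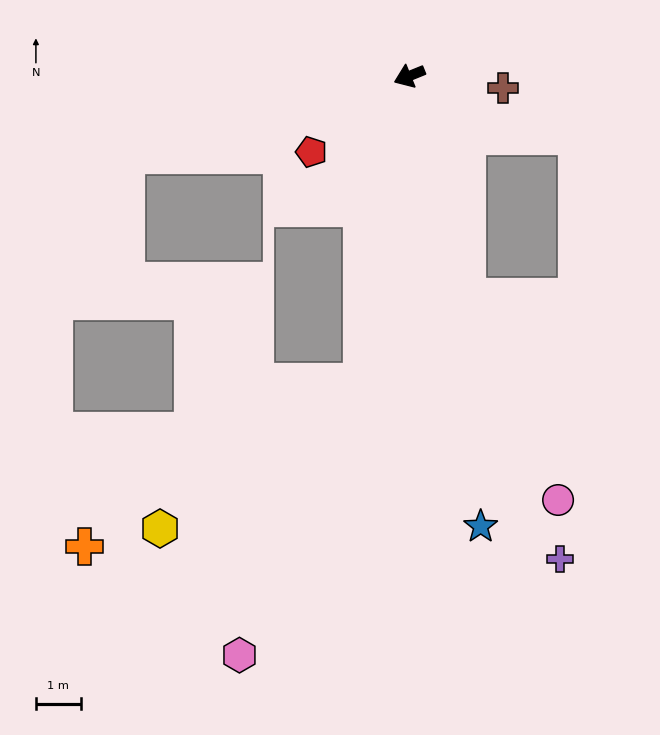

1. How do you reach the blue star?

turn left 77°, forward 10.2 m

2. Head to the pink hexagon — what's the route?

blocked — turn left 59°, forward 6.9 m, then turn right 15°, forward 6.7 m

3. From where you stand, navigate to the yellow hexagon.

blocked — turn left 59°, forward 6.9 m, then turn right 45°, forward 5.6 m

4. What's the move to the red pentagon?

turn left 16°, forward 2.8 m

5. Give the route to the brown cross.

turn left 150°, forward 2.1 m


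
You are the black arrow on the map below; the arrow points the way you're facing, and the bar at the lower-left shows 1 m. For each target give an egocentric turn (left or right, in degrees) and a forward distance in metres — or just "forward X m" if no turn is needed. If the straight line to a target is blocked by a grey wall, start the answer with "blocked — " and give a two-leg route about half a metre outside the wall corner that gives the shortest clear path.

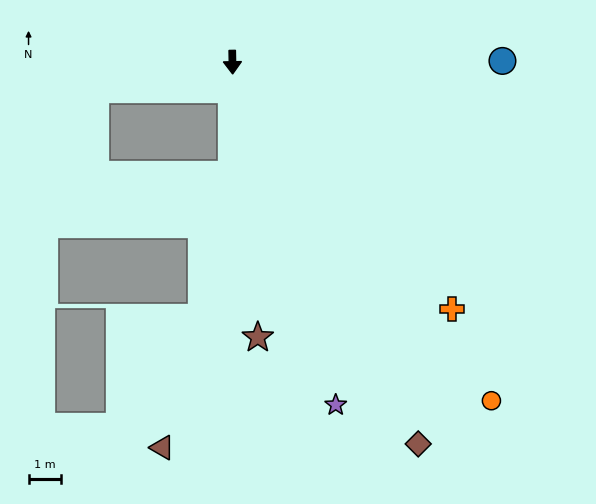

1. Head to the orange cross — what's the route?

turn left 41°, forward 10.2 m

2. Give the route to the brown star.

turn left 4°, forward 8.5 m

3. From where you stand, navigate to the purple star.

turn left 16°, forward 11.0 m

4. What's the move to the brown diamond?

turn left 25°, forward 13.0 m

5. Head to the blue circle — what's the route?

turn left 89°, forward 8.3 m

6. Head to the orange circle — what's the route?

turn left 36°, forward 13.1 m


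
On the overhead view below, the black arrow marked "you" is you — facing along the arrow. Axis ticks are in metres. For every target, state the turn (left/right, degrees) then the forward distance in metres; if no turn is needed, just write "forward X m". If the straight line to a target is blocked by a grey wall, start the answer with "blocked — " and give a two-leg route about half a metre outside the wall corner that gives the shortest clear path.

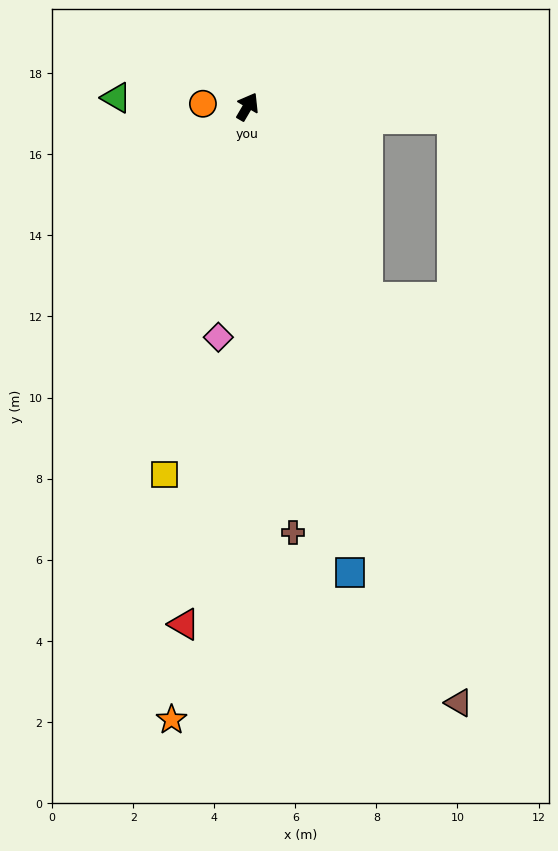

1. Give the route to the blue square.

turn right 137°, forward 11.8 m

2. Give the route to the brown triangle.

turn right 130°, forward 15.6 m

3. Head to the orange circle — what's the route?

turn left 117°, forward 1.1 m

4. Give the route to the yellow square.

turn right 162°, forward 9.3 m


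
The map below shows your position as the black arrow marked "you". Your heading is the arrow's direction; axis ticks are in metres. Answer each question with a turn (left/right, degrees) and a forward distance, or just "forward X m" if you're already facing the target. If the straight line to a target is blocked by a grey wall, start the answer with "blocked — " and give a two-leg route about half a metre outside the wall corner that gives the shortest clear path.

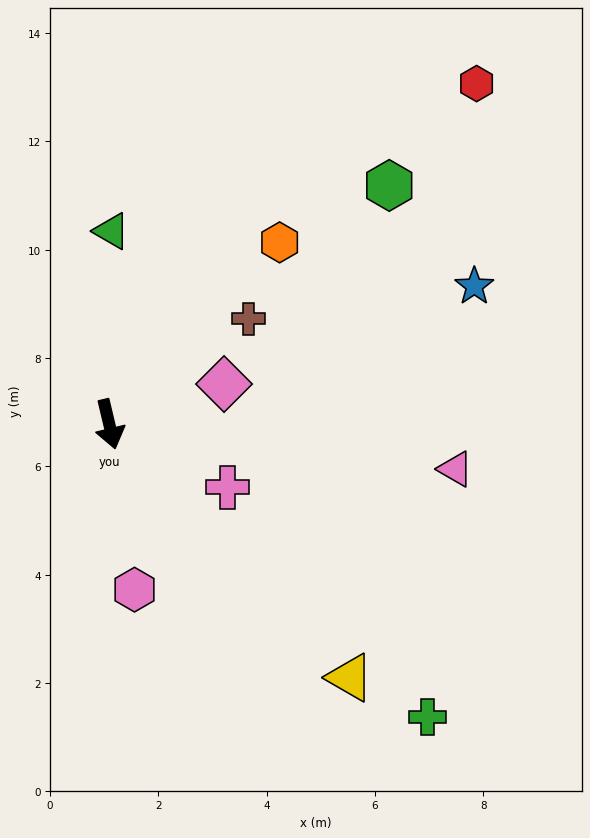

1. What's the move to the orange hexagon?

turn left 123°, forward 4.6 m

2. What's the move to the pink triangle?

turn left 69°, forward 6.4 m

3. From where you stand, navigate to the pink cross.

turn left 49°, forward 2.5 m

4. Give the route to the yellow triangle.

turn left 30°, forward 6.5 m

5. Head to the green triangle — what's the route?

turn left 166°, forward 3.6 m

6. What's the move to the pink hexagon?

turn right 5°, forward 3.1 m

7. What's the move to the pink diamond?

turn left 96°, forward 2.2 m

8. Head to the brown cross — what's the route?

turn left 114°, forward 3.2 m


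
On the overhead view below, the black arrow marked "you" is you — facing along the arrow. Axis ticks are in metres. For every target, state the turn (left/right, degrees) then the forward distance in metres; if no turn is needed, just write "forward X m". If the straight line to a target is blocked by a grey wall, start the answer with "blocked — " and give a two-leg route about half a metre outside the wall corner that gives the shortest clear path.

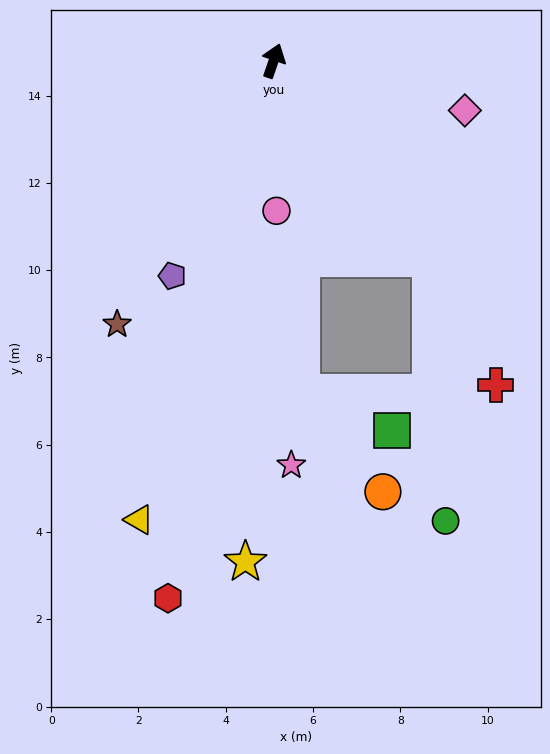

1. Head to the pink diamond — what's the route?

turn right 86°, forward 4.5 m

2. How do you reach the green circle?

blocked — turn right 122°, forward 5.8 m, then turn right 36°, forward 6.0 m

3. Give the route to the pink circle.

turn right 160°, forward 3.4 m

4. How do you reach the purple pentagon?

turn left 174°, forward 5.5 m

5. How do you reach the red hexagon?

turn right 172°, forward 12.6 m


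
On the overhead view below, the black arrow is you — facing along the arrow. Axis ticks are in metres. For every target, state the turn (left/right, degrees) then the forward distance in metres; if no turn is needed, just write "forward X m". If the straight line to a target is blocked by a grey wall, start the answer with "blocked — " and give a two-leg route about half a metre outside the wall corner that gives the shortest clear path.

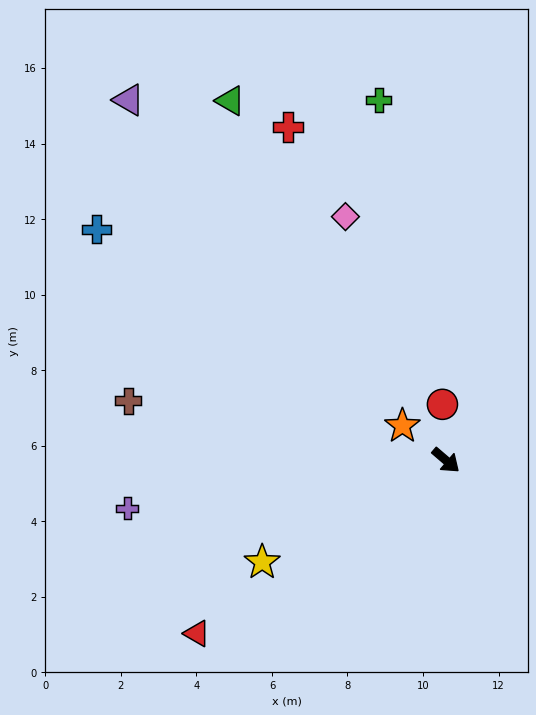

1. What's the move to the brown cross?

turn right 150°, forward 8.6 m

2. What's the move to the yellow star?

turn right 110°, forward 5.6 m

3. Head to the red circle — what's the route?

turn left 134°, forward 1.5 m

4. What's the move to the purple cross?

turn right 131°, forward 8.5 m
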